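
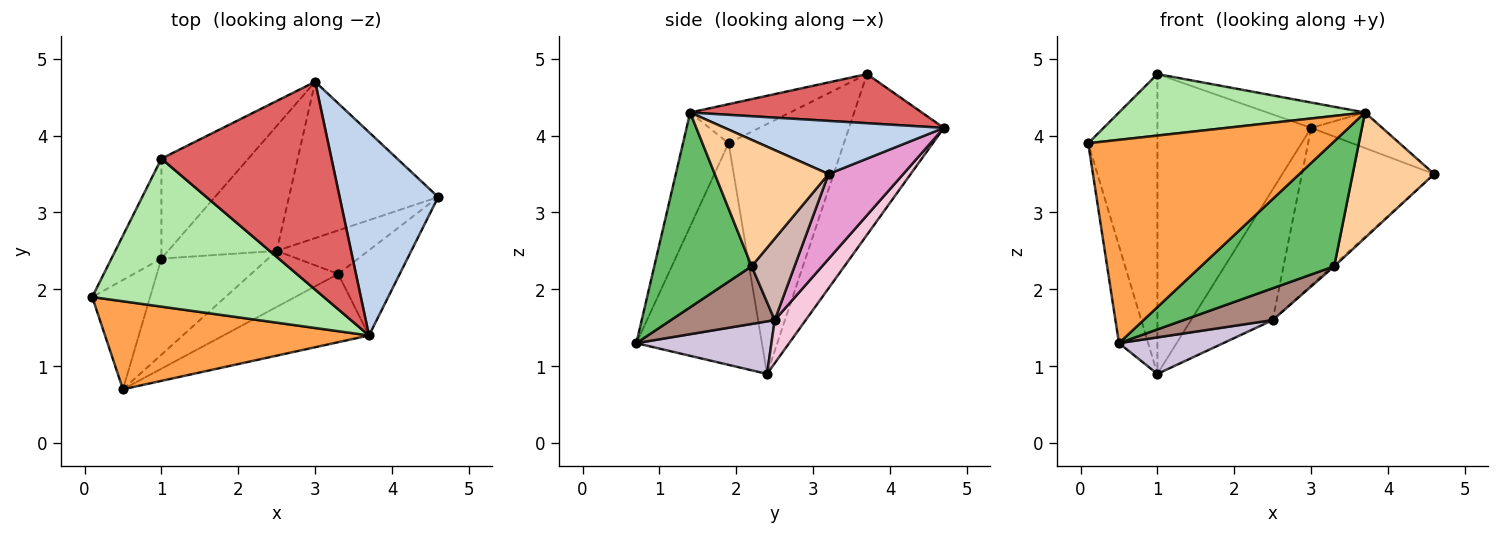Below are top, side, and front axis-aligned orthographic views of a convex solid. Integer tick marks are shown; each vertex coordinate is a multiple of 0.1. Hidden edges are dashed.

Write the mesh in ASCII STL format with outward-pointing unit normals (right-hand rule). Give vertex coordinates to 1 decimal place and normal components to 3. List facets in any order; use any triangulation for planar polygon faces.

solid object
 facet normal -0.944 0.220 -0.247
  outer loop
   vertex 0.5 0.7 1.3
   vertex 0.1 1.9 3.9
   vertex 1.0 2.4 0.9
  endloop
 endfacet
 facet normal 0.469 0.152 0.870
  outer loop
   vertex 3.7 1.4 4.3
   vertex 4.6 3.2 3.5
   vertex 3.0 4.7 4.1
  endloop
 endfacet
 facet normal -0.169 -0.905 0.391
  outer loop
   vertex 3.7 1.4 4.3
   vertex 0.1 1.9 3.9
   vertex 0.5 0.7 1.3
  endloop
 endfacet
 facet normal 0.756 -0.541 -0.368
  outer loop
   vertex 3.3 2.2 2.3
   vertex 4.6 3.2 3.5
   vertex 3.7 1.4 4.3
  endloop
 endfacet
 facet normal 0.540 -0.739 -0.403
  outer loop
   vertex 3.3 2.2 2.3
   vertex 3.7 1.4 4.3
   vertex 0.5 0.7 1.3
  endloop
 endfacet
 facet normal -0.154 -0.379 0.912
  outer loop
   vertex 1.0 3.7 4.8
   vertex 0.1 1.9 3.9
   vertex 3.7 1.4 4.3
  endloop
 endfacet
 facet normal 0.276 0.116 0.954
  outer loop
   vertex 1.0 3.7 4.8
   vertex 3.7 1.4 4.3
   vertex 3.0 4.7 4.1
  endloop
 endfacet
 facet normal -0.845 0.507 -0.169
  outer loop
   vertex 1.0 3.7 4.8
   vertex 1.0 2.4 0.9
   vertex 0.1 1.9 3.9
  endloop
 endfacet
 facet normal -0.505 0.819 -0.273
  outer loop
   vertex 1.0 3.7 4.8
   vertex 3.0 4.7 4.1
   vertex 1.0 2.4 0.9
  endloop
 endfacet
 facet normal 0.418 -0.323 -0.849
  outer loop
   vertex 2.5 2.5 1.6
   vertex 0.5 0.7 1.3
   vertex 1.0 2.4 0.9
  endloop
 endfacet
 facet normal 0.499 -0.428 -0.754
  outer loop
   vertex 2.5 2.5 1.6
   vertex 3.3 2.2 2.3
   vertex 0.5 0.7 1.3
  endloop
 endfacet
 facet normal 0.665 0.031 -0.746
  outer loop
   vertex 2.5 2.5 1.6
   vertex 4.6 3.2 3.5
   vertex 3.3 2.2 2.3
  endloop
 endfacet
 facet normal 0.372 0.659 -0.654
  outer loop
   vertex 2.5 2.5 1.6
   vertex 3.0 4.7 4.1
   vertex 4.6 3.2 3.5
  endloop
 endfacet
 facet normal 0.264 0.697 -0.666
  outer loop
   vertex 2.5 2.5 1.6
   vertex 1.0 2.4 0.9
   vertex 3.0 4.7 4.1
  endloop
 endfacet
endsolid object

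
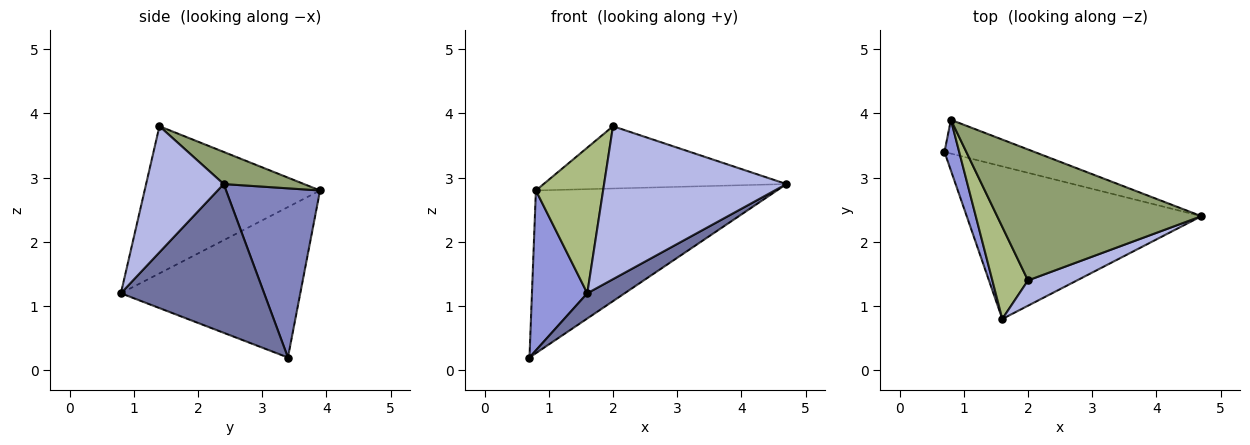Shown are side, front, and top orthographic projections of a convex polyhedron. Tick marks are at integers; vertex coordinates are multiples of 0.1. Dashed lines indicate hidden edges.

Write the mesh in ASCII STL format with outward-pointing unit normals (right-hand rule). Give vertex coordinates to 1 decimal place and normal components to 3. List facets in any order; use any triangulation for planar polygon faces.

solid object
 facet normal 0.530 -0.138 -0.837
  outer loop
   vertex 1.6 0.8 1.2
   vertex 0.7 3.4 0.2
   vertex 4.7 2.4 2.9
  endloop
 endfacet
 facet normal 0.357 0.915 -0.190
  outer loop
   vertex 0.8 3.9 2.8
   vertex 4.7 2.4 2.9
   vertex 0.7 3.4 0.2
  endloop
 endfacet
 facet normal -0.951 -0.294 0.093
  outer loop
   vertex 0.8 3.9 2.8
   vertex 0.7 3.4 0.2
   vertex 1.6 0.8 1.2
  endloop
 endfacet
 facet normal 0.387 -0.910 0.150
  outer loop
   vertex 2.0 1.4 3.8
   vertex 1.6 0.8 1.2
   vertex 4.7 2.4 2.9
  endloop
 endfacet
 facet normal 0.141 0.425 0.894
  outer loop
   vertex 2.0 1.4 3.8
   vertex 4.7 2.4 2.9
   vertex 0.8 3.9 2.8
  endloop
 endfacet
 facet normal -0.911 -0.349 0.221
  outer loop
   vertex 2.0 1.4 3.8
   vertex 0.8 3.9 2.8
   vertex 1.6 0.8 1.2
  endloop
 endfacet
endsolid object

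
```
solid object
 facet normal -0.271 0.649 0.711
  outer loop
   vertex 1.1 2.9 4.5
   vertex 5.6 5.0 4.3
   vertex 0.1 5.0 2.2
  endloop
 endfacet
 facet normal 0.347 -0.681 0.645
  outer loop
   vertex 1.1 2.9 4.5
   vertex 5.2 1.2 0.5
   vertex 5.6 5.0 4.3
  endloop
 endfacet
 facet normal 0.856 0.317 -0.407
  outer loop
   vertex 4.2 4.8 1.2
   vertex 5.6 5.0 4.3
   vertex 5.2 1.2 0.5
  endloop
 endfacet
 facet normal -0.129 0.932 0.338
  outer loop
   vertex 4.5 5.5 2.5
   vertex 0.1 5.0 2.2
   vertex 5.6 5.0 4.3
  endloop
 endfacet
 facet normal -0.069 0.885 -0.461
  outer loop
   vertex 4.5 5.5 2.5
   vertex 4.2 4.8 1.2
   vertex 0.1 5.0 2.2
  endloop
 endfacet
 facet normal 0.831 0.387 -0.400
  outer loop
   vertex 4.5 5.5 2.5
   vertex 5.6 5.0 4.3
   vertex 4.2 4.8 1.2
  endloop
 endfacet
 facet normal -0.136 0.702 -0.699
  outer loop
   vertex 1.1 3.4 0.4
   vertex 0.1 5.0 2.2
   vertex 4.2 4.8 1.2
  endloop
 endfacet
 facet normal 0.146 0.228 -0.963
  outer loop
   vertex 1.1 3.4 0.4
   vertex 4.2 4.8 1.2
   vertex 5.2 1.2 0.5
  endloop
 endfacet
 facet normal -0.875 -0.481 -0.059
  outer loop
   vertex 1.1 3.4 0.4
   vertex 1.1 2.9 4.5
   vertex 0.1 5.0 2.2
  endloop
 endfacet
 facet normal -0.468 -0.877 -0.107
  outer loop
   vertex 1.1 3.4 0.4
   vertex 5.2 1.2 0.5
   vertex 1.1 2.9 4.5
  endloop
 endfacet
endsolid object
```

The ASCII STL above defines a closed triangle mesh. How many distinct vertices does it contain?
7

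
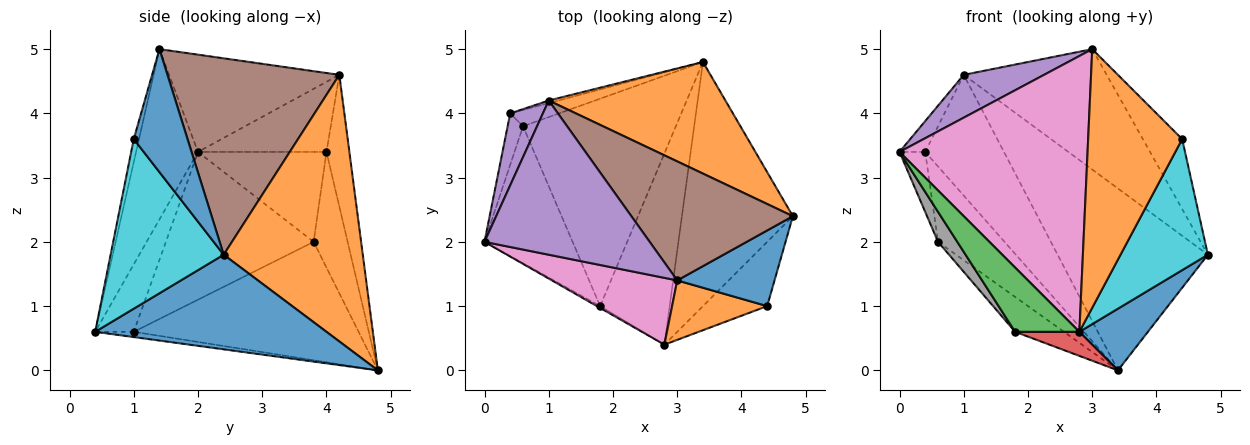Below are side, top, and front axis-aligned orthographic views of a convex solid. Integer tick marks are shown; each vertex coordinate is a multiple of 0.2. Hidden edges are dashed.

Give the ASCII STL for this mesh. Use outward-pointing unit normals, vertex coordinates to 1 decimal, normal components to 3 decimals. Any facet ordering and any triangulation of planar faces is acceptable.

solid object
 facet normal 0.637 -0.189 -0.747
  outer loop
   vertex 2.8 0.4 0.6
   vertex 3.4 4.8 0.0
   vertex 4.8 2.4 1.8
  endloop
 endfacet
 facet normal 0.619 0.669 0.410
  outer loop
   vertex 1.0 4.2 4.6
   vertex 4.8 2.4 1.8
   vertex 3.4 4.8 0.0
  endloop
 endfacet
 facet normal -0.514 -0.857 -0.024
  outer loop
   vertex 1.8 1.0 0.6
   vertex 2.8 0.4 0.6
   vertex 0.0 2.0 3.4
  endloop
 endfacet
 facet normal -0.075 -0.125 -0.989
  outer loop
   vertex 1.8 1.0 0.6
   vertex 3.4 4.8 0.0
   vertex 2.8 0.4 0.6
  endloop
 endfacet
 facet normal -0.493 -0.233 0.838
  outer loop
   vertex 3.0 1.4 5.0
   vertex 1.0 4.2 4.6
   vertex 0.0 2.0 3.4
  endloop
 endfacet
 facet normal 0.650 0.540 0.534
  outer loop
   vertex 3.0 1.4 5.0
   vertex 4.8 2.4 1.8
   vertex 1.0 4.2 4.6
  endloop
 endfacet
 facet normal -0.305 -0.926 0.224
  outer loop
   vertex 3.0 1.4 5.0
   vertex 0.0 2.0 3.4
   vertex 2.8 0.4 0.6
  endloop
 endfacet
 facet normal -0.854 -0.111 -0.509
  outer loop
   vertex 0.6 3.8 2.0
   vertex 1.8 1.0 0.6
   vertex 0.0 2.0 3.4
  endloop
 endfacet
 facet normal -0.607 0.132 -0.784
  outer loop
   vertex 0.6 3.8 2.0
   vertex 3.4 4.8 0.0
   vertex 1.8 1.0 0.6
  endloop
 endfacet
 facet normal 0.758 -0.586 -0.287
  outer loop
   vertex 4.4 1.0 3.6
   vertex 2.8 0.4 0.6
   vertex 4.8 2.4 1.8
  endloop
 endfacet
 facet normal 0.680 0.498 0.538
  outer loop
   vertex 4.4 1.0 3.6
   vertex 4.8 2.4 1.8
   vertex 3.0 1.4 5.0
  endloop
 endfacet
 facet normal -0.054 -0.973 0.224
  outer loop
   vertex 4.4 1.0 3.6
   vertex 3.0 1.4 5.0
   vertex 2.8 0.4 0.6
  endloop
 endfacet
 facet normal -0.279 0.960 -0.020
  outer loop
   vertex 0.4 4.0 3.4
   vertex 1.0 4.2 4.6
   vertex 3.4 4.8 0.0
  endloop
 endfacet
 facet normal -0.447 0.874 -0.189
  outer loop
   vertex 0.4 4.0 3.4
   vertex 3.4 4.8 0.0
   vertex 0.6 3.8 2.0
  endloop
 endfacet
 facet normal -0.892 0.178 0.416
  outer loop
   vertex 0.4 4.0 3.4
   vertex 0.0 2.0 3.4
   vertex 1.0 4.2 4.6
  endloop
 endfacet
 facet normal -0.967 0.193 -0.166
  outer loop
   vertex 0.4 4.0 3.4
   vertex 0.6 3.8 2.0
   vertex 0.0 2.0 3.4
  endloop
 endfacet
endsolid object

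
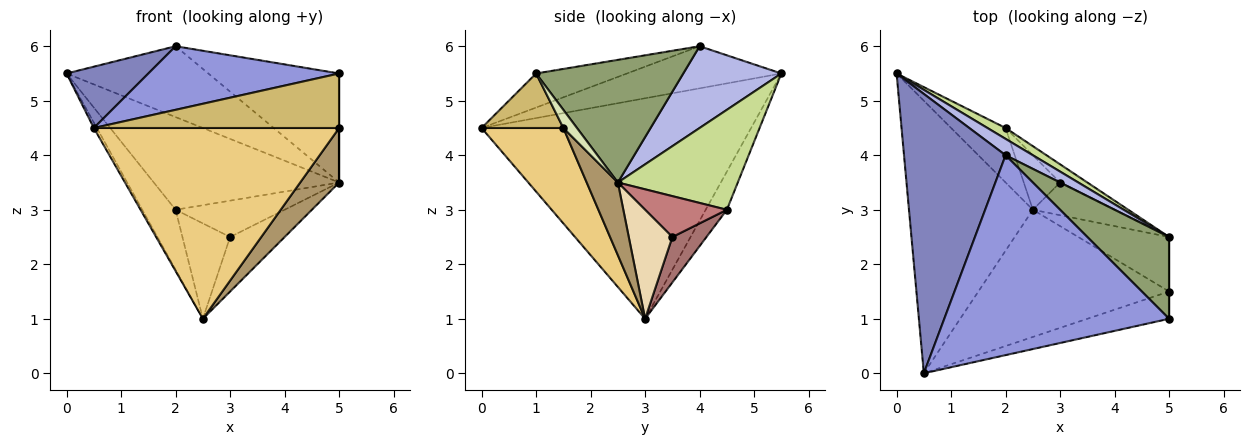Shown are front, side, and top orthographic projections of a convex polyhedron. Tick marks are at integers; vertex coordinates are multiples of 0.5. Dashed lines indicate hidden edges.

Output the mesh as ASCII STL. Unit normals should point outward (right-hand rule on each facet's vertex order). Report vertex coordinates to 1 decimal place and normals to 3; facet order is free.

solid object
 facet normal -0.872 0.010 -0.490
  outer loop
   vertex 2.5 3.0 1.0
   vertex 0.5 0.0 4.5
   vertex 0.0 5.5 5.5
  endloop
 endfacet
 facet normal -0.375 -0.199 0.905
  outer loop
   vertex 2.0 4.0 6.0
   vertex 0.0 5.5 5.5
   vertex 0.5 0.0 4.5
  endloop
 endfacet
 facet normal -0.143 -0.300 0.943
  outer loop
   vertex 2.0 4.0 6.0
   vertex 0.5 0.0 4.5
   vertex 5.0 1.0 5.5
  endloop
 endfacet
 facet normal 0.559 0.808 0.186
  outer loop
   vertex 2.0 4.0 6.0
   vertex 5.0 2.5 3.5
   vertex 0.0 5.5 5.5
  endloop
 endfacet
 facet normal 0.669 0.595 0.446
  outer loop
   vertex 2.0 4.0 6.0
   vertex 5.0 1.0 5.5
   vertex 5.0 2.5 3.5
  endloop
 endfacet
 facet normal -0.426 0.669 -0.609
  outer loop
   vertex 2.0 4.5 3.0
   vertex 2.5 3.0 1.0
   vertex 0.0 5.5 5.5
  endloop
 endfacet
 facet normal 0.541 0.836 0.098
  outer loop
   vertex 2.0 4.5 3.0
   vertex 0.0 5.5 5.5
   vertex 5.0 2.5 3.5
  endloop
 endfacet
 facet normal 1.000 0.000 0.000
  outer loop
   vertex 5.0 1.5 4.5
   vertex 5.0 2.5 3.5
   vertex 5.0 1.0 5.5
  endloop
 endfacet
 facet normal 0.492 -0.615 -0.615
  outer loop
   vertex 5.0 1.5 4.5
   vertex 2.5 3.0 1.0
   vertex 5.0 2.5 3.5
  endloop
 endfacet
 facet normal 0.286 -0.857 -0.429
  outer loop
   vertex 5.0 1.5 4.5
   vertex 5.0 1.0 5.5
   vertex 0.5 0.0 4.5
  endloop
 endfacet
 facet normal 0.267 -0.802 -0.535
  outer loop
   vertex 5.0 1.5 4.5
   vertex 0.5 0.0 4.5
   vertex 2.5 3.0 1.0
  endloop
 endfacet
 facet normal 0.566 0.707 -0.424
  outer loop
   vertex 3.0 3.5 2.5
   vertex 5.0 2.5 3.5
   vertex 2.5 3.0 1.0
  endloop
 endfacet
 facet normal 0.527 0.738 -0.422
  outer loop
   vertex 3.0 3.5 2.5
   vertex 2.5 3.0 1.0
   vertex 2.0 4.5 3.0
  endloop
 endfacet
 facet normal 0.557 0.743 -0.371
  outer loop
   vertex 3.0 3.5 2.5
   vertex 2.0 4.5 3.0
   vertex 5.0 2.5 3.5
  endloop
 endfacet
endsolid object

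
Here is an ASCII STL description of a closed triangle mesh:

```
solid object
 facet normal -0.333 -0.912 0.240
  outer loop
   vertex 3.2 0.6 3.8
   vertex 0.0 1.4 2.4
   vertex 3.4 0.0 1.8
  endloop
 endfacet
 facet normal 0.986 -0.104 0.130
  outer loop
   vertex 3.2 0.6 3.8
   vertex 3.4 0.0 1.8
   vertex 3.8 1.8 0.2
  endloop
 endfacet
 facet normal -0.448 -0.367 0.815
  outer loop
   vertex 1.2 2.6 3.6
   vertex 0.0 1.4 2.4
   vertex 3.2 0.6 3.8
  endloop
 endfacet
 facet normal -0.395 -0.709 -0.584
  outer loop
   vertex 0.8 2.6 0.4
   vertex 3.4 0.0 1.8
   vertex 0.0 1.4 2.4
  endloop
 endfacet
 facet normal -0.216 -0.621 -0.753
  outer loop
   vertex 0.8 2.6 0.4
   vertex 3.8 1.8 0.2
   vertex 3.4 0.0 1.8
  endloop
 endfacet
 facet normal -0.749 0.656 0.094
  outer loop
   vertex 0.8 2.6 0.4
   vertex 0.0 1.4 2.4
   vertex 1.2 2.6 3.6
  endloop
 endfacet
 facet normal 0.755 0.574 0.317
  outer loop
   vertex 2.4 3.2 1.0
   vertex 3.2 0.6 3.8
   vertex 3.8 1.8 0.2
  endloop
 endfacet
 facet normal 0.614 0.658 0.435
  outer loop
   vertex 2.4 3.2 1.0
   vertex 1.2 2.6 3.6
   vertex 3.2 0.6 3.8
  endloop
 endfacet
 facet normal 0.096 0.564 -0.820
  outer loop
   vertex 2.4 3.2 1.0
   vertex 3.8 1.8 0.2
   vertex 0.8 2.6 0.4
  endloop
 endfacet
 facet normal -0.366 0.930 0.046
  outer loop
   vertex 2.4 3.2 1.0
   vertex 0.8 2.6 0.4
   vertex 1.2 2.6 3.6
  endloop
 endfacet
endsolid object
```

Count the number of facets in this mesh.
10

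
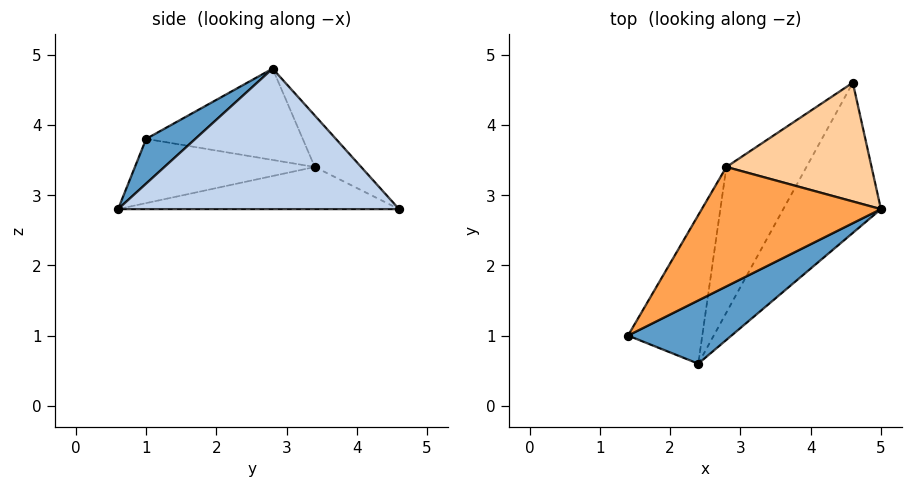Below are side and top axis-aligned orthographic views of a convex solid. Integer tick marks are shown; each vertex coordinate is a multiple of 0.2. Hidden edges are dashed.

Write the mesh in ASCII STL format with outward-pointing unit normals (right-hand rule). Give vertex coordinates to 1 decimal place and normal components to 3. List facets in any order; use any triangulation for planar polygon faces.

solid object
 facet normal 0.241 -0.793 0.559
  outer loop
   vertex 2.4 0.6 2.8
   vertex 5.0 2.8 4.8
   vertex 1.4 1.0 3.8
  endloop
 endfacet
 facet normal 0.748 -0.412 -0.520
  outer loop
   vertex 2.4 0.6 2.8
   vertex 4.6 4.6 2.8
   vertex 5.0 2.8 4.8
  endloop
 endfacet
 facet normal -0.420 0.382 0.823
  outer loop
   vertex 2.8 3.4 3.4
   vertex 1.4 1.0 3.8
   vertex 5.0 2.8 4.8
  endloop
 endfacet
 facet normal -0.240 0.697 0.676
  outer loop
   vertex 2.8 3.4 3.4
   vertex 5.0 2.8 4.8
   vertex 4.6 4.6 2.8
  endloop
 endfacet
 facet normal -0.634 0.248 -0.733
  outer loop
   vertex 2.8 3.4 3.4
   vertex 2.4 0.6 2.8
   vertex 1.4 1.0 3.8
  endloop
 endfacet
 facet normal -0.451 0.248 -0.857
  outer loop
   vertex 2.8 3.4 3.4
   vertex 4.6 4.6 2.8
   vertex 2.4 0.6 2.8
  endloop
 endfacet
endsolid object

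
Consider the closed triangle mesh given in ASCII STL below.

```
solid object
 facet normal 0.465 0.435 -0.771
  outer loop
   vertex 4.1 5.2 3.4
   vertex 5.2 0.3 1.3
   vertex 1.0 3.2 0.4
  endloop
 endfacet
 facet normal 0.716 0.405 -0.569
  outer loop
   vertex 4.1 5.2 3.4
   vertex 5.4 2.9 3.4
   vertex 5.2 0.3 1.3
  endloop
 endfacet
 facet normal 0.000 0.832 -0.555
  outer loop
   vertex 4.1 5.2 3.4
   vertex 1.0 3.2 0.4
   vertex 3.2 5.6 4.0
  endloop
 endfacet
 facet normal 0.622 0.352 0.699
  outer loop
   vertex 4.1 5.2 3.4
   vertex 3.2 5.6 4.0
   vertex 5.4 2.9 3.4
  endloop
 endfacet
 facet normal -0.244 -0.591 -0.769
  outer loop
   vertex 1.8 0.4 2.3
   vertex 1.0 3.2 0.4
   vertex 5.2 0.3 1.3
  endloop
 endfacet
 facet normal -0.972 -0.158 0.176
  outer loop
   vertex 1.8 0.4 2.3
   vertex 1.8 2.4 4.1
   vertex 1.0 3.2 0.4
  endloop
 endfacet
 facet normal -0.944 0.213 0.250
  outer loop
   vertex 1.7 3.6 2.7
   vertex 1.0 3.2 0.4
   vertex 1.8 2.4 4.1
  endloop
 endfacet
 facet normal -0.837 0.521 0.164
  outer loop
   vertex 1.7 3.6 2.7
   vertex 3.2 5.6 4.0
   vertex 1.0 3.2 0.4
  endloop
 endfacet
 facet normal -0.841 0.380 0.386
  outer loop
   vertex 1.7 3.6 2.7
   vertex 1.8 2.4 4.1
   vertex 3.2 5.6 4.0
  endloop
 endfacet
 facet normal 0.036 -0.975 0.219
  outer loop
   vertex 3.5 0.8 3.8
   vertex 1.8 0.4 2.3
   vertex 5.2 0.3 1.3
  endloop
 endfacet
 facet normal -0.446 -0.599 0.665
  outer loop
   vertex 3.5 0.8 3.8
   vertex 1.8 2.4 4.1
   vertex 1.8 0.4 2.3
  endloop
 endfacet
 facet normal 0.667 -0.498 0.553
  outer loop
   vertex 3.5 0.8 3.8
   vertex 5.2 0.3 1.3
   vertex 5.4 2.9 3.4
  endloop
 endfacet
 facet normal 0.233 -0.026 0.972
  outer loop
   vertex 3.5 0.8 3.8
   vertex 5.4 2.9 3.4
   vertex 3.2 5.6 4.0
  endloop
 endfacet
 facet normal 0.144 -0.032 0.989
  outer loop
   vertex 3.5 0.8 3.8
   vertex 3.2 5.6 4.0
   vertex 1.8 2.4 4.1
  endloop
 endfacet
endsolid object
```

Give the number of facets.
14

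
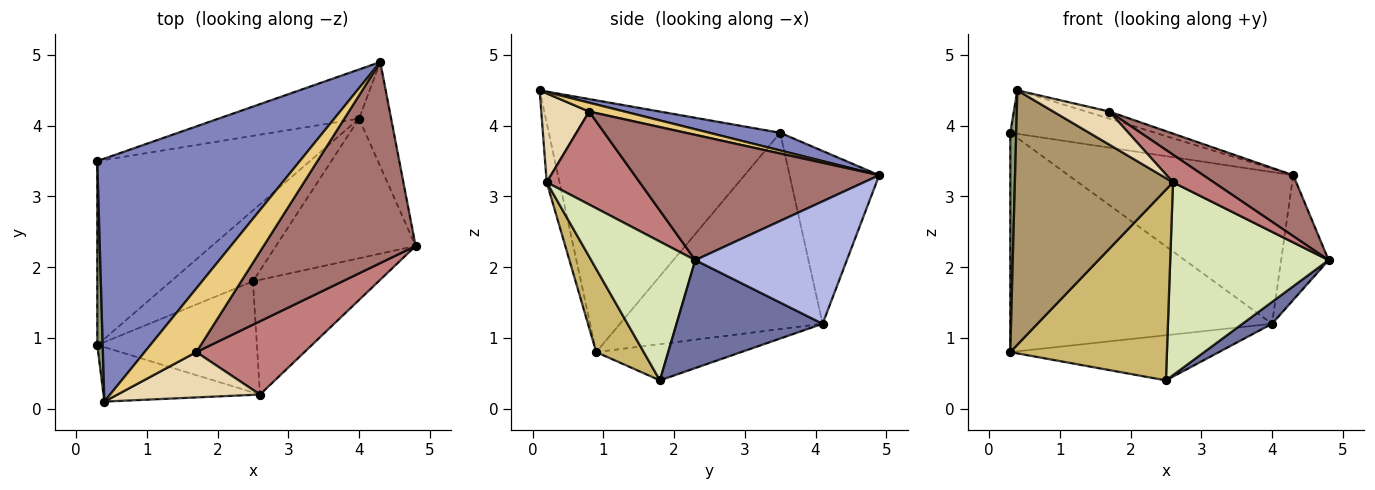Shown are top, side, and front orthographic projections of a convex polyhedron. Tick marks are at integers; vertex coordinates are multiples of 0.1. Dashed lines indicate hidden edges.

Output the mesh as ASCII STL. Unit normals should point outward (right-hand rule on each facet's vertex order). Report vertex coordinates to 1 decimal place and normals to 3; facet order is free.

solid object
 facet normal 0.607 -0.123 -0.785
  outer loop
   vertex 4.0 4.1 1.2
   vertex 4.8 2.3 2.1
   vertex 2.5 1.8 0.4
  endloop
 endfacet
 facet normal 0.086 0.176 0.981
  outer loop
   vertex 4.3 4.9 3.3
   vertex 0.3 3.5 3.9
   vertex 0.4 0.1 4.5
  endloop
 endfacet
 facet normal -0.355 0.890 -0.288
  outer loop
   vertex 4.3 4.9 3.3
   vertex 4.0 4.1 1.2
   vertex 0.3 3.5 3.9
  endloop
 endfacet
 facet normal 0.926 0.290 -0.243
  outer loop
   vertex 4.3 4.9 3.3
   vertex 4.8 2.3 2.1
   vertex 4.0 4.1 1.2
  endloop
 endfacet
 facet normal -0.999 -0.026 0.021
  outer loop
   vertex 0.3 0.9 0.8
   vertex 0.4 0.1 4.5
   vertex 0.3 3.5 3.9
  endloop
 endfacet
 facet normal -0.510 0.659 -0.553
  outer loop
   vertex 0.3 0.9 0.8
   vertex 0.3 3.5 3.9
   vertex 4.0 4.1 1.2
  endloop
 endfacet
 facet normal -0.349 0.503 -0.791
  outer loop
   vertex 0.3 0.9 0.8
   vertex 4.0 4.1 1.2
   vertex 2.5 1.8 0.4
  endloop
 endfacet
 facet normal 0.492 -0.748 -0.445
  outer loop
   vertex 2.6 0.2 3.2
   vertex 2.5 1.8 0.4
   vertex 4.8 2.3 2.1
  endloop
 endfacet
 facet normal -0.079 -0.975 -0.209
  outer loop
   vertex 2.6 0.2 3.2
   vertex 0.4 0.1 4.5
   vertex 0.3 0.9 0.8
  endloop
 endfacet
 facet normal 0.253 -0.836 -0.487
  outer loop
   vertex 2.6 0.2 3.2
   vertex 0.3 0.9 0.8
   vertex 2.5 1.8 0.4
  endloop
 endfacet
 facet normal 0.167 0.109 0.980
  outer loop
   vertex 1.7 0.8 4.2
   vertex 4.3 4.9 3.3
   vertex 0.4 0.1 4.5
  endloop
 endfacet
 facet normal 0.450 -0.527 0.721
  outer loop
   vertex 1.7 0.8 4.2
   vertex 0.4 0.1 4.5
   vertex 2.6 0.2 3.2
  endloop
 endfacet
 facet normal 0.619 -0.228 0.751
  outer loop
   vertex 1.7 0.8 4.2
   vertex 4.8 2.3 2.1
   vertex 4.3 4.9 3.3
  endloop
 endfacet
 facet normal 0.627 -0.275 0.729
  outer loop
   vertex 1.7 0.8 4.2
   vertex 2.6 0.2 3.2
   vertex 4.8 2.3 2.1
  endloop
 endfacet
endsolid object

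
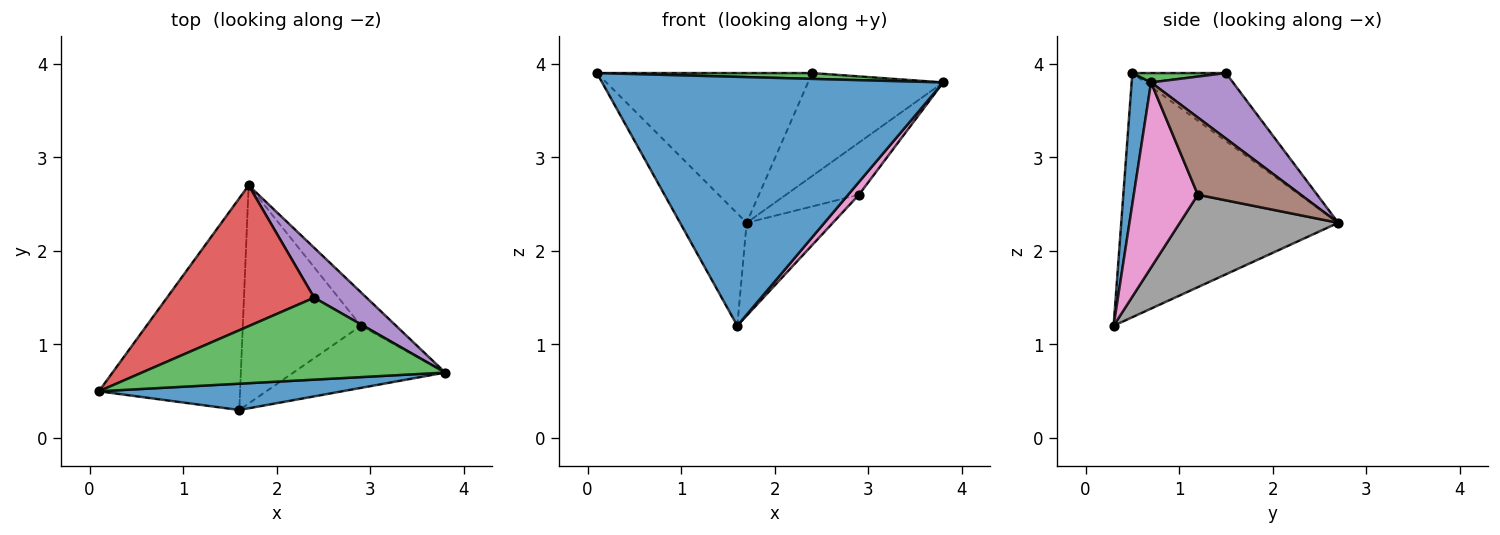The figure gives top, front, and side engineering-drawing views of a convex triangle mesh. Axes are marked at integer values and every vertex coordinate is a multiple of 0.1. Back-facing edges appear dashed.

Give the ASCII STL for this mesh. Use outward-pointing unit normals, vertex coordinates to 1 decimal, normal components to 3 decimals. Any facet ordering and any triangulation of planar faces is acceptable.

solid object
 facet normal 0.057 -0.993 0.105
  outer loop
   vertex 1.6 0.3 1.2
   vertex 3.8 0.7 3.8
   vertex 0.1 0.5 3.9
  endloop
 endfacet
 facet normal -0.837 0.257 -0.484
  outer loop
   vertex 1.6 0.3 1.2
   vertex 0.1 0.5 3.9
   vertex 1.7 2.7 2.3
  endloop
 endfacet
 facet normal 0.031 -0.071 0.997
  outer loop
   vertex 2.4 1.5 3.9
   vertex 0.1 0.5 3.9
   vertex 3.8 0.7 3.8
  endloop
 endfacet
 facet normal -0.302 0.695 0.653
  outer loop
   vertex 2.4 1.5 3.9
   vertex 1.7 2.7 2.3
   vertex 0.1 0.5 3.9
  endloop
 endfacet
 facet normal 0.479 0.790 0.383
  outer loop
   vertex 2.4 1.5 3.9
   vertex 3.8 0.7 3.8
   vertex 1.7 2.7 2.3
  endloop
 endfacet
 facet normal 0.765 0.542 -0.348
  outer loop
   vertex 2.9 1.2 2.6
   vertex 1.7 2.7 2.3
   vertex 3.8 0.7 3.8
  endloop
 endfacet
 facet normal 0.767 -0.129 -0.629
  outer loop
   vertex 2.9 1.2 2.6
   vertex 3.8 0.7 3.8
   vertex 1.6 0.3 1.2
  endloop
 endfacet
 facet normal 0.584 0.318 -0.747
  outer loop
   vertex 2.9 1.2 2.6
   vertex 1.6 0.3 1.2
   vertex 1.7 2.7 2.3
  endloop
 endfacet
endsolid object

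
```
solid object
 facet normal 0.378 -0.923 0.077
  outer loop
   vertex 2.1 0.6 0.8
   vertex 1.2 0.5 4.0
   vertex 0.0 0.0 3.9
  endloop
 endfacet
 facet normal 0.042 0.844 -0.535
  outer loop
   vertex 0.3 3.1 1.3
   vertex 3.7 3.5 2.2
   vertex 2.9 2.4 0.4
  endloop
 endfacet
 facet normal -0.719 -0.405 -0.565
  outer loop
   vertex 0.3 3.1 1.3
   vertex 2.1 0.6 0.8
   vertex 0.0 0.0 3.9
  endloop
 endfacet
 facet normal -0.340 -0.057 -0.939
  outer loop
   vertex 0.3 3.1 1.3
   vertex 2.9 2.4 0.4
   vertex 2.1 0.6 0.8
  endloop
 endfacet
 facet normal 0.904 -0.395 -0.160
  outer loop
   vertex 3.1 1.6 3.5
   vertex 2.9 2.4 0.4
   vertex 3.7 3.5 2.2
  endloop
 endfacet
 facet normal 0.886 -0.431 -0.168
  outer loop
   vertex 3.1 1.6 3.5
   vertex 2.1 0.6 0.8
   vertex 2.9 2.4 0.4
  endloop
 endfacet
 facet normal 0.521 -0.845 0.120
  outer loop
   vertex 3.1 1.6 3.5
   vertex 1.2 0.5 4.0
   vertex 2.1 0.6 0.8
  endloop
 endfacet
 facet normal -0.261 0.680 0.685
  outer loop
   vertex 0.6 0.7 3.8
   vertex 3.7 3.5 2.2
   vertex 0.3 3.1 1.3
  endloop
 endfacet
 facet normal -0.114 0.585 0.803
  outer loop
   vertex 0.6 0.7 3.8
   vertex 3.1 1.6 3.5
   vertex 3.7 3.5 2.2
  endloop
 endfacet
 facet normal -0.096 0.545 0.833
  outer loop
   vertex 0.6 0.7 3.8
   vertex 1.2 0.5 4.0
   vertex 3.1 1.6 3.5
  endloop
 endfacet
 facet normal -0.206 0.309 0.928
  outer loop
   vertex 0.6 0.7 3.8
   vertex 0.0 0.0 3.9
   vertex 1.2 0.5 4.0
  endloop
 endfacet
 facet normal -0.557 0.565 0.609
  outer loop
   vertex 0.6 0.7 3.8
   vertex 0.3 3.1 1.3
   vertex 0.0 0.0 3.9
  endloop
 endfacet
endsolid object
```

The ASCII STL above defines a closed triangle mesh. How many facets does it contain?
12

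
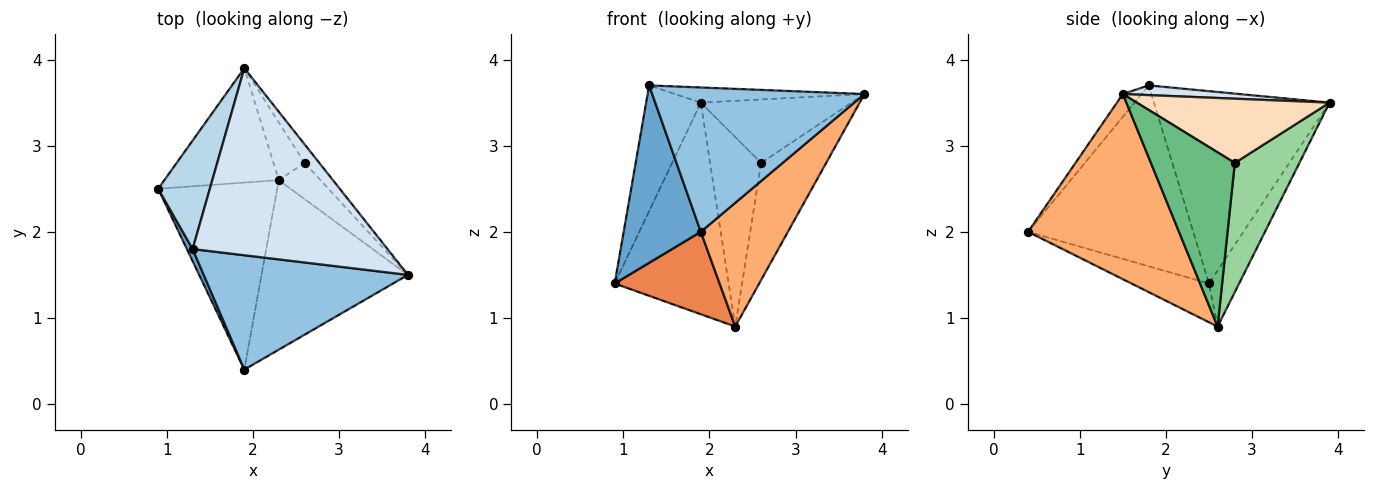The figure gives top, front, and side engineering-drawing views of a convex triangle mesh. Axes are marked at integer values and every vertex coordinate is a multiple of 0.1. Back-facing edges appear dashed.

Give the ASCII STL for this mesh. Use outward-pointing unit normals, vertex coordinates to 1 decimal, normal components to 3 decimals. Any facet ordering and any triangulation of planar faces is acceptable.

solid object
 facet normal -0.906 -0.423 0.029
  outer loop
   vertex 1.3 1.8 3.7
   vertex 0.9 2.5 1.4
   vertex 1.9 0.4 2.0
  endloop
 endfacet
 facet normal -0.069 -0.782 0.620
  outer loop
   vertex 1.3 1.8 3.7
   vertex 1.9 0.4 2.0
   vertex 3.8 1.5 3.6
  endloop
 endfacet
 facet normal -0.925 0.288 0.248
  outer loop
   vertex 1.9 3.9 3.5
   vertex 0.9 2.5 1.4
   vertex 1.3 1.8 3.7
  endloop
 endfacet
 facet normal 0.050 0.081 0.996
  outer loop
   vertex 1.9 3.9 3.5
   vertex 1.3 1.8 3.7
   vertex 3.8 1.5 3.6
  endloop
 endfacet
 facet normal -0.286 -0.387 -0.877
  outer loop
   vertex 2.3 2.6 0.9
   vertex 1.9 0.4 2.0
   vertex 0.9 2.5 1.4
  endloop
 endfacet
 facet normal 0.715 -0.412 -0.565
  outer loop
   vertex 2.3 2.6 0.9
   vertex 3.8 1.5 3.6
   vertex 1.9 0.4 2.0
  endloop
 endfacet
 facet normal -0.227 0.857 -0.463
  outer loop
   vertex 2.3 2.6 0.9
   vertex 0.9 2.5 1.4
   vertex 1.9 3.9 3.5
  endloop
 endfacet
 facet normal 0.775 0.606 -0.178
  outer loop
   vertex 2.6 2.8 2.8
   vertex 1.9 3.9 3.5
   vertex 3.8 1.5 3.6
  endloop
 endfacet
 facet normal 0.776 0.602 -0.186
  outer loop
   vertex 2.6 2.8 2.8
   vertex 3.8 1.5 3.6
   vertex 2.3 2.6 0.9
  endloop
 endfacet
 facet normal 0.771 0.609 -0.186
  outer loop
   vertex 2.6 2.8 2.8
   vertex 2.3 2.6 0.9
   vertex 1.9 3.9 3.5
  endloop
 endfacet
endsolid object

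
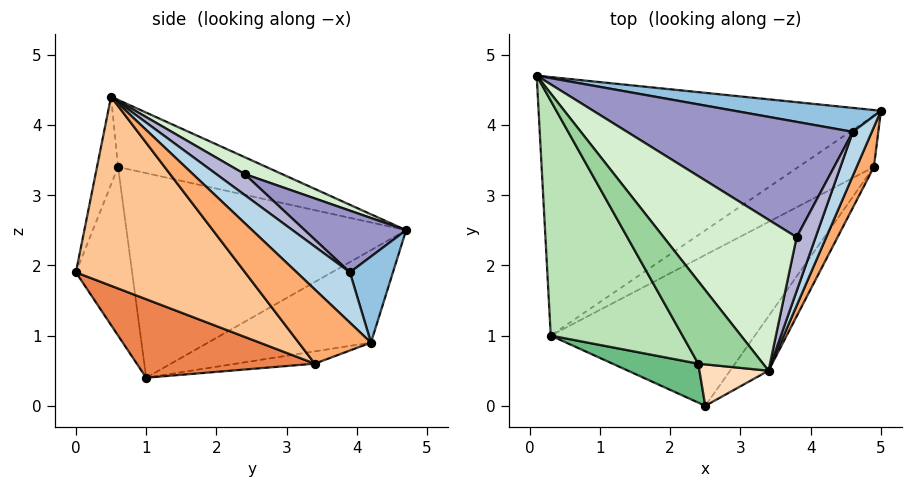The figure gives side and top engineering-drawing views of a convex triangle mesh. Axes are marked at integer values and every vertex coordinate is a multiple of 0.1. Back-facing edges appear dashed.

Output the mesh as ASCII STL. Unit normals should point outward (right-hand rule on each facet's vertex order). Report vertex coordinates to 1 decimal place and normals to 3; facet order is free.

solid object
 facet normal -0.230 0.471 -0.852
  outer loop
   vertex 0.3 1.0 0.4
   vertex 0.1 4.7 2.5
   vertex 5.0 4.2 0.9
  endloop
 endfacet
 facet normal 0.209 0.910 0.357
  outer loop
   vertex 4.6 3.9 1.9
   vertex 5.0 4.2 0.9
   vertex 0.1 4.7 2.5
  endloop
 endfacet
 facet normal 0.933 -0.070 0.352
  outer loop
   vertex 4.6 3.9 1.9
   vertex 3.4 0.5 4.4
   vertex 5.0 4.2 0.9
  endloop
 endfacet
 facet normal -0.150 0.364 -0.919
  outer loop
   vertex 4.9 3.4 0.6
   vertex 0.3 1.0 0.4
   vertex 5.0 4.2 0.9
  endloop
 endfacet
 facet normal 0.306 -0.521 -0.797
  outer loop
   vertex 4.9 3.4 0.6
   vertex 2.5 0.0 1.9
   vertex 0.3 1.0 0.4
  endloop
 endfacet
 facet normal 0.954 -0.202 0.222
  outer loop
   vertex 4.9 3.4 0.6
   vertex 5.0 4.2 0.9
   vertex 3.4 0.5 4.4
  endloop
 endfacet
 facet normal 0.777 -0.609 -0.158
  outer loop
   vertex 4.9 3.4 0.6
   vertex 3.4 0.5 4.4
   vertex 2.5 0.0 1.9
  endloop
 endfacet
 facet normal -0.403 -0.859 0.317
  outer loop
   vertex 2.4 0.6 3.4
   vertex 2.5 0.0 1.9
   vertex 3.4 0.5 4.4
  endloop
 endfacet
 facet normal -0.548 -0.788 0.279
  outer loop
   vertex 2.4 0.6 3.4
   vertex 0.3 1.0 0.4
   vertex 2.5 0.0 1.9
  endloop
 endfacet
 facet normal -0.698 -0.244 0.674
  outer loop
   vertex 2.4 0.6 3.4
   vertex 3.4 0.5 4.4
   vertex 0.1 4.7 2.5
  endloop
 endfacet
 facet normal -0.793 -0.333 0.511
  outer loop
   vertex 2.4 0.6 3.4
   vertex 0.1 4.7 2.5
   vertex 0.3 1.0 0.4
  endloop
 endfacet
 facet normal 0.111 0.480 0.870
  outer loop
   vertex 3.8 2.4 3.3
   vertex 0.1 4.7 2.5
   vertex 3.4 0.5 4.4
  endloop
 endfacet
 facet normal 0.210 0.605 0.768
  outer loop
   vertex 3.8 2.4 3.3
   vertex 4.6 3.9 1.9
   vertex 0.1 4.7 2.5
  endloop
 endfacet
 facet normal 0.720 0.228 0.656
  outer loop
   vertex 3.8 2.4 3.3
   vertex 3.4 0.5 4.4
   vertex 4.6 3.9 1.9
  endloop
 endfacet
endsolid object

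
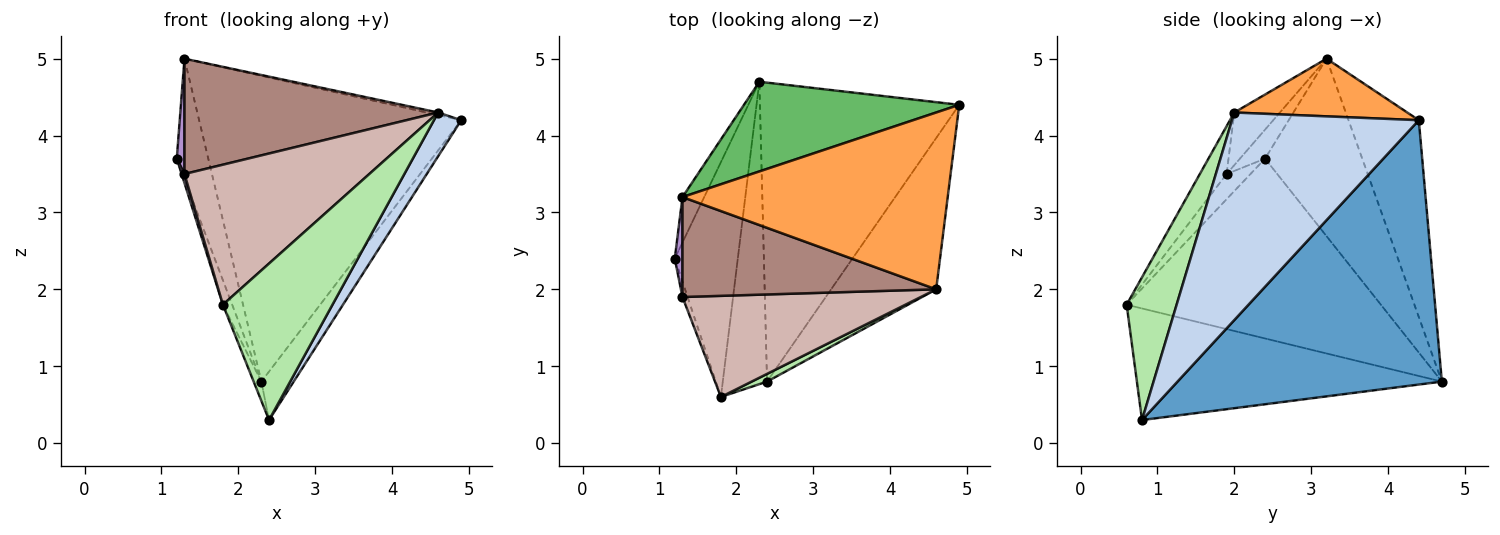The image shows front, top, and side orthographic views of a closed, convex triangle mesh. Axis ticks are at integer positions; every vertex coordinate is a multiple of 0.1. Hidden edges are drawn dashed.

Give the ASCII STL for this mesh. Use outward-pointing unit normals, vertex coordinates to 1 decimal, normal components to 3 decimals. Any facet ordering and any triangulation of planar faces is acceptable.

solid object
 facet normal 0.795 0.097 -0.599
  outer loop
   vertex 2.3 4.7 0.8
   vertex 4.9 4.4 4.2
   vertex 2.4 0.8 0.3
  endloop
 endfacet
 facet normal 0.885 -0.129 -0.448
  outer loop
   vertex 4.6 2.0 4.3
   vertex 2.4 0.8 0.3
   vertex 4.9 4.4 4.2
  endloop
 endfacet
 facet normal 0.212 0.014 0.977
  outer loop
   vertex 1.3 3.2 5.0
   vertex 4.6 2.0 4.3
   vertex 4.9 4.4 4.2
  endloop
 endfacet
 facet normal -0.945 0.306 -0.116
  outer loop
   vertex 1.3 3.2 5.0
   vertex 2.3 4.7 0.8
   vertex 1.2 2.4 3.7
  endloop
 endfacet
 facet normal -0.249 0.929 0.273
  outer loop
   vertex 1.3 3.2 5.0
   vertex 4.9 4.4 4.2
   vertex 2.3 4.7 0.8
  endloop
 endfacet
 facet normal 0.415 -0.909 0.045
  outer loop
   vertex 1.8 0.6 1.8
   vertex 2.4 0.8 0.3
   vertex 4.6 2.0 4.3
  endloop
 endfacet
 facet normal -0.943 0.034 -0.330
  outer loop
   vertex 1.8 0.6 1.8
   vertex 1.2 2.4 3.7
   vertex 2.3 4.7 0.8
  endloop
 endfacet
 facet normal -0.929 0.023 -0.369
  outer loop
   vertex 1.8 0.6 1.8
   vertex 2.3 4.7 0.8
   vertex 2.4 0.8 0.3
  endloop
 endfacet
 facet normal -0.927 -0.284 0.246
  outer loop
   vertex 1.3 1.9 3.5
   vertex 1.3 3.2 5.0
   vertex 1.2 2.4 3.7
  endloop
 endfacet
 facet normal -0.973 -0.115 -0.198
  outer loop
   vertex 1.3 1.9 3.5
   vertex 1.2 2.4 3.7
   vertex 1.8 0.6 1.8
  endloop
 endfacet
 facet normal -0.135 -0.749 0.649
  outer loop
   vertex 1.3 1.9 3.5
   vertex 4.6 2.0 4.3
   vertex 1.3 3.2 5.0
  endloop
 endfacet
 facet normal -0.117 -0.805 0.581
  outer loop
   vertex 1.3 1.9 3.5
   vertex 1.8 0.6 1.8
   vertex 4.6 2.0 4.3
  endloop
 endfacet
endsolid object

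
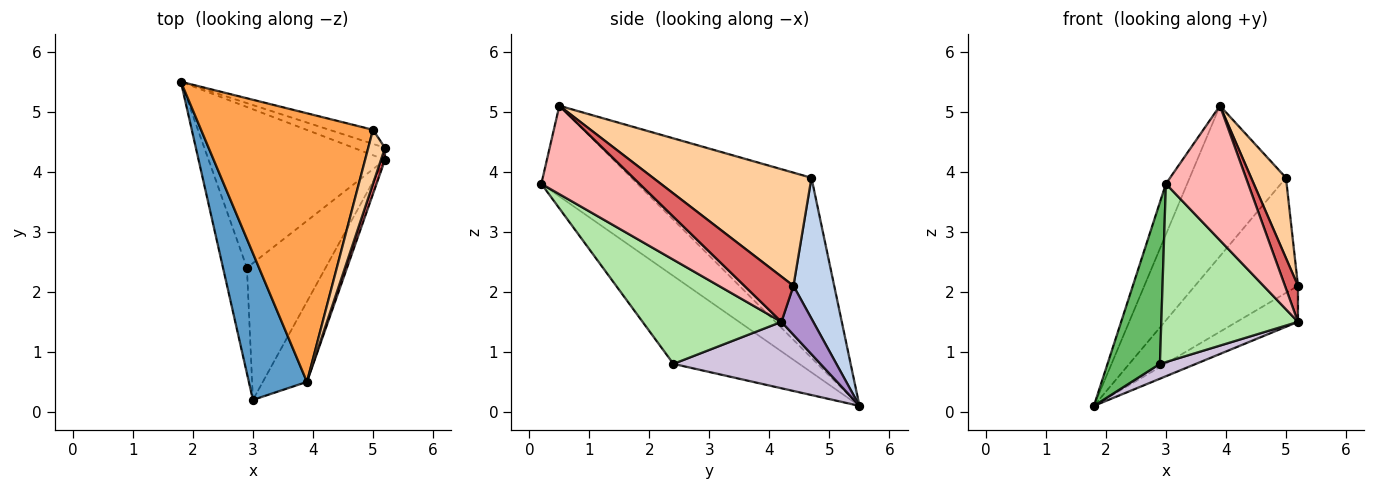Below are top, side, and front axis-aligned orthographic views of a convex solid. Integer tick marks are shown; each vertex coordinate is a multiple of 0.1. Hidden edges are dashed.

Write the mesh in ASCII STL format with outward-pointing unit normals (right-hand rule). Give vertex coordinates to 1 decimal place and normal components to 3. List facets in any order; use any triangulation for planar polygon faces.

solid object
 facet normal -0.828 0.183 0.531
  outer loop
   vertex 3.9 0.5 5.1
   vertex 1.8 5.5 0.1
   vertex 3.0 0.2 3.8
  endloop
 endfacet
 facet normal 0.366 0.924 -0.113
  outer loop
   vertex 5.0 4.7 3.9
   vertex 5.2 4.4 2.1
   vertex 1.8 5.5 0.1
  endloop
 endfacet
 facet normal -0.675 0.361 0.644
  outer loop
   vertex 5.0 4.7 3.9
   vertex 1.8 5.5 0.1
   vertex 3.9 0.5 5.1
  endloop
 endfacet
 facet normal 0.967 -0.212 0.143
  outer loop
   vertex 5.0 4.7 3.9
   vertex 3.9 0.5 5.1
   vertex 5.2 4.4 2.1
  endloop
 endfacet
 facet normal -0.895 -0.373 -0.243
  outer loop
   vertex 2.9 2.4 0.8
   vertex 3.0 0.2 3.8
   vertex 1.8 5.5 0.1
  endloop
 endfacet
 facet normal 0.628 -0.618 -0.474
  outer loop
   vertex 5.2 4.2 1.5
   vertex 3.0 0.2 3.8
   vertex 2.9 2.4 0.8
  endloop
 endfacet
 facet normal 0.963 -0.256 0.085
  outer loop
   vertex 5.2 4.2 1.5
   vertex 5.2 4.4 2.1
   vertex 3.9 0.5 5.1
  endloop
 endfacet
 facet normal 0.716 -0.599 -0.357
  outer loop
   vertex 5.2 4.2 1.5
   vertex 3.9 0.5 5.1
   vertex 3.0 0.2 3.8
  endloop
 endfacet
 facet normal 0.442 0.851 -0.284
  outer loop
   vertex 5.2 4.2 1.5
   vertex 1.8 5.5 0.1
   vertex 5.2 4.4 2.1
  endloop
 endfacet
 facet normal 0.351 -0.086 -0.932
  outer loop
   vertex 5.2 4.2 1.5
   vertex 2.9 2.4 0.8
   vertex 1.8 5.5 0.1
  endloop
 endfacet
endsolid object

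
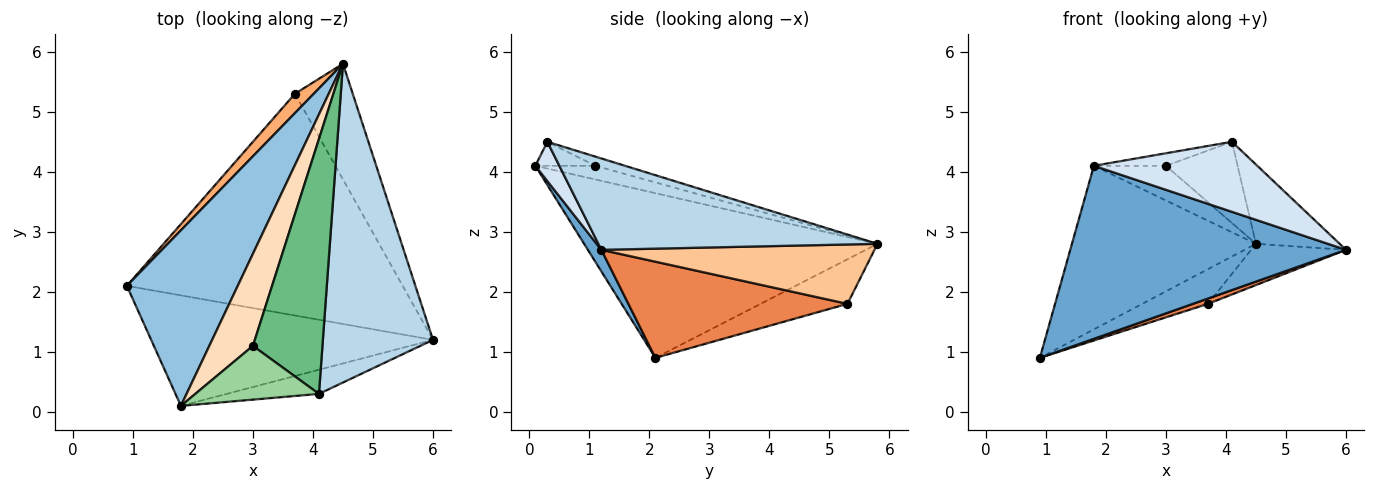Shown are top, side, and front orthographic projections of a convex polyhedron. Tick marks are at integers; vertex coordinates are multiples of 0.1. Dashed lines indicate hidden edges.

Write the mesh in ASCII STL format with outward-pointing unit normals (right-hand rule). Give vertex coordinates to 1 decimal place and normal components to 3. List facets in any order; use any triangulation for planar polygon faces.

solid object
 facet normal 0.041 -0.842 -0.538
  outer loop
   vertex 1.8 0.1 4.1
   vertex 0.9 2.1 0.9
   vertex 6.0 1.2 2.7
  endloop
 endfacet
 facet normal -0.736 0.462 0.495
  outer loop
   vertex 1.8 0.1 4.1
   vertex 4.5 5.8 2.8
   vertex 0.9 2.1 0.9
  endloop
 endfacet
 facet normal 0.627 0.188 0.756
  outer loop
   vertex 4.1 0.3 4.5
   vertex 6.0 1.2 2.7
   vertex 4.5 5.8 2.8
  endloop
 endfacet
 facet normal 0.138 -0.936 -0.323
  outer loop
   vertex 4.1 0.3 4.5
   vertex 1.8 0.1 4.1
   vertex 6.0 1.2 2.7
  endloop
 endfacet
 facet normal 0.329 -0.023 -0.944
  outer loop
   vertex 3.7 5.3 1.8
   vertex 6.0 1.2 2.7
   vertex 0.9 2.1 0.9
  endloop
 endfacet
 facet normal -0.756 0.572 0.319
  outer loop
   vertex 3.7 5.3 1.8
   vertex 0.9 2.1 0.9
   vertex 4.5 5.8 2.8
  endloop
 endfacet
 facet normal 0.695 0.241 -0.677
  outer loop
   vertex 3.7 5.3 1.8
   vertex 4.5 5.8 2.8
   vertex 6.0 1.2 2.7
  endloop
 endfacet
 facet normal -0.282 0.338 0.898
  outer loop
   vertex 3.0 1.1 4.1
   vertex 4.5 5.8 2.8
   vertex 1.8 0.1 4.1
  endloop
 endfacet
 facet normal -0.125 0.301 0.945
  outer loop
   vertex 3.0 1.1 4.1
   vertex 4.1 0.3 4.5
   vertex 4.5 5.8 2.8
  endloop
 endfacet
 facet normal -0.186 0.223 0.957
  outer loop
   vertex 3.0 1.1 4.1
   vertex 1.8 0.1 4.1
   vertex 4.1 0.3 4.5
  endloop
 endfacet
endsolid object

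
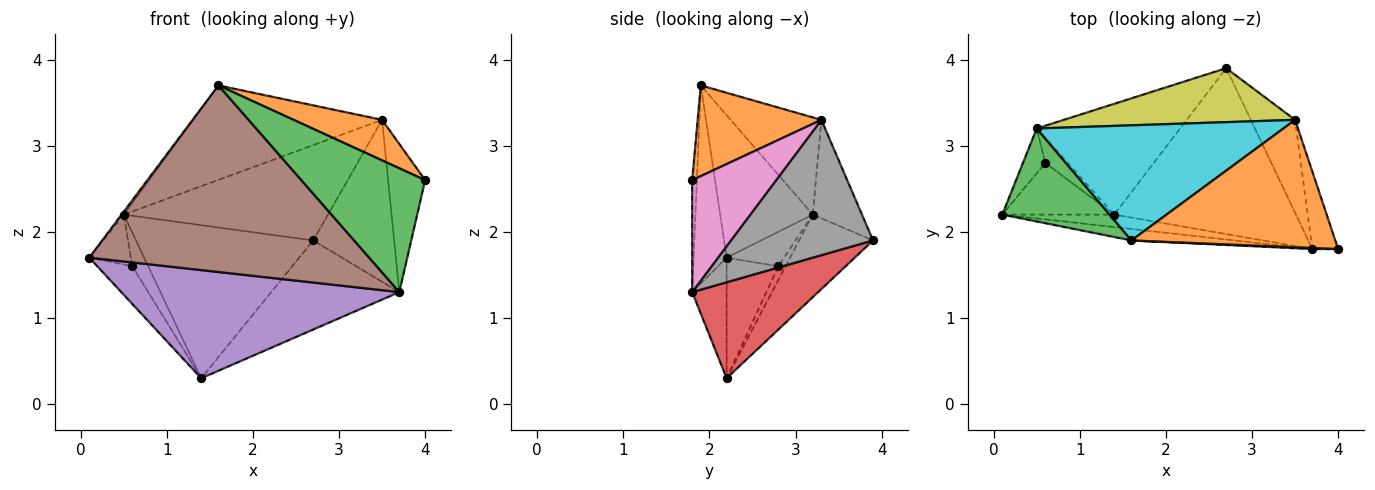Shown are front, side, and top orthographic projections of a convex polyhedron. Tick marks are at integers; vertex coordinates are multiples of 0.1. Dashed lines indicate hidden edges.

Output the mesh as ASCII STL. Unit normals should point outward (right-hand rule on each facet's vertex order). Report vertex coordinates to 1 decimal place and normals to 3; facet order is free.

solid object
 facet normal -0.656 0.445 -0.609
  outer loop
   vertex 0.6 2.8 1.6
   vertex 1.4 2.2 0.3
   vertex 0.1 2.2 1.7
  endloop
 endfacet
 facet normal 0.390 -0.279 0.877
  outer loop
   vertex 3.5 3.3 3.3
   vertex 1.6 1.9 3.7
   vertex 4.0 1.8 2.6
  endloop
 endfacet
 facet normal -0.038 -0.999 0.009
  outer loop
   vertex 3.7 1.8 1.3
   vertex 4.0 1.8 2.6
   vertex 1.6 1.9 3.7
  endloop
 endfacet
 facet normal 0.422 0.429 -0.799
  outer loop
   vertex 3.7 1.8 1.3
   vertex 1.4 2.2 0.3
   vertex 2.7 3.9 1.9
  endloop
 endfacet
 facet normal -0.122 -0.986 -0.113
  outer loop
   vertex 3.7 1.8 1.3
   vertex 0.1 2.2 1.7
   vertex 1.4 2.2 0.3
  endloop
 endfacet
 facet normal -0.117 -0.991 -0.061
  outer loop
   vertex 3.7 1.8 1.3
   vertex 1.6 1.9 3.7
   vertex 0.1 2.2 1.7
  endloop
 endfacet
 facet normal 0.895 0.395 -0.207
  outer loop
   vertex 3.7 1.8 1.3
   vertex 3.5 3.3 3.3
   vertex 4.0 1.8 2.6
  endloop
 endfacet
 facet normal 0.836 0.476 -0.274
  outer loop
   vertex 3.7 1.8 1.3
   vertex 2.7 3.9 1.9
   vertex 3.5 3.3 3.3
  endloop
 endfacet
 facet normal -0.205 0.852 0.482
  outer loop
   vertex 0.5 3.2 2.2
   vertex 3.5 3.3 3.3
   vertex 2.7 3.9 1.9
  endloop
 endfacet
 facet normal -0.291 0.607 0.740
  outer loop
   vertex 0.5 3.2 2.2
   vertex 1.6 1.9 3.7
   vertex 3.5 3.3 3.3
  endloop
 endfacet
 facet normal -0.320 0.767 -0.556
  outer loop
   vertex 0.5 3.2 2.2
   vertex 2.7 3.9 1.9
   vertex 1.4 2.2 0.3
  endloop
 endfacet
 facet normal -0.345 0.754 -0.560
  outer loop
   vertex 0.5 3.2 2.2
   vertex 1.4 2.2 0.3
   vertex 0.6 2.8 1.6
  endloop
 endfacet
 facet normal -0.799 0.019 0.602
  outer loop
   vertex 0.5 3.2 2.2
   vertex 0.1 2.2 1.7
   vertex 1.6 1.9 3.7
  endloop
 endfacet
 facet normal -0.716 0.519 -0.466
  outer loop
   vertex 0.5 3.2 2.2
   vertex 0.6 2.8 1.6
   vertex 0.1 2.2 1.7
  endloop
 endfacet
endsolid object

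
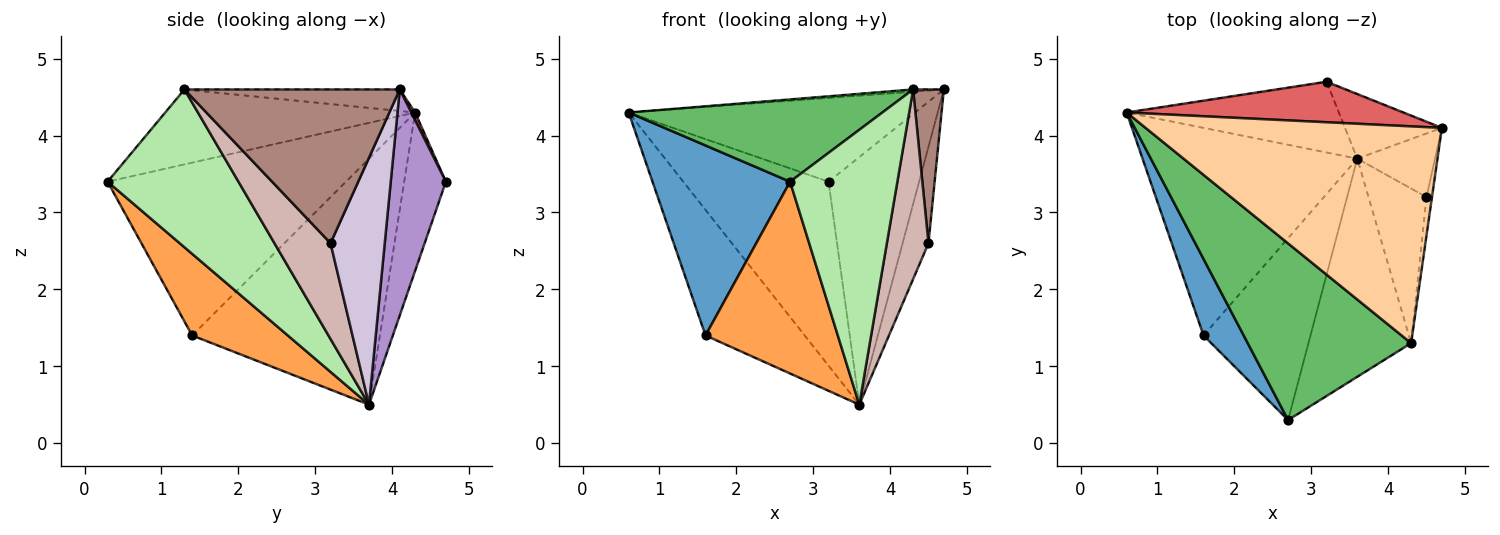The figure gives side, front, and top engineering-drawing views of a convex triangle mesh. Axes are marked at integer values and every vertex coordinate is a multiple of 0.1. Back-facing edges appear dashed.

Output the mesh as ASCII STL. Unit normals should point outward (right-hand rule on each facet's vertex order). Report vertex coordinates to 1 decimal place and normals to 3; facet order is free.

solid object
 facet normal -0.849 -0.490 0.197
  outer loop
   vertex 1.6 1.4 1.4
   vertex 2.7 0.3 3.4
   vertex 0.6 4.3 4.3
  endloop
 endfacet
 facet normal -0.700 0.370 -0.611
  outer loop
   vertex 1.6 1.4 1.4
   vertex 0.6 4.3 4.3
   vertex 3.6 3.7 0.5
  endloop
 endfacet
 facet normal 0.465 -0.643 -0.609
  outer loop
   vertex 1.6 1.4 1.4
   vertex 3.6 3.7 0.5
   vertex 2.7 0.3 3.4
  endloop
 endfacet
 facet normal -0.072 0.010 0.997
  outer loop
   vertex 4.3 1.3 4.6
   vertex 4.7 4.1 4.6
   vertex 0.6 4.3 4.3
  endloop
 endfacet
 facet normal -0.384 -0.390 0.837
  outer loop
   vertex 4.3 1.3 4.6
   vertex 0.6 4.3 4.3
   vertex 2.7 0.3 3.4
  endloop
 endfacet
 facet normal 0.691 -0.566 -0.449
  outer loop
   vertex 4.3 1.3 4.6
   vertex 2.7 0.3 3.4
   vertex 3.6 3.7 0.5
  endloop
 endfacet
 facet normal 0.012 0.900 0.435
  outer loop
   vertex 3.2 4.7 3.4
   vertex 0.6 4.3 4.3
   vertex 4.7 4.1 4.6
  endloop
 endfacet
 facet normal -0.259 0.902 -0.347
  outer loop
   vertex 3.2 4.7 3.4
   vertex 3.6 3.7 0.5
   vertex 0.6 4.3 4.3
  endloop
 endfacet
 facet normal 0.507 0.834 -0.217
  outer loop
   vertex 3.2 4.7 3.4
   vertex 4.7 4.1 4.6
   vertex 3.6 3.7 0.5
  endloop
 endfacet
 facet normal 0.868 0.414 -0.273
  outer loop
   vertex 4.5 3.2 2.6
   vertex 3.6 3.7 0.5
   vertex 4.7 4.1 4.6
  endloop
 endfacet
 facet normal 0.989 -0.141 -0.035
  outer loop
   vertex 4.5 3.2 2.6
   vertex 4.7 4.1 4.6
   vertex 4.3 1.3 4.6
  endloop
 endfacet
 facet normal 0.722 -0.536 -0.437
  outer loop
   vertex 4.5 3.2 2.6
   vertex 4.3 1.3 4.6
   vertex 3.6 3.7 0.5
  endloop
 endfacet
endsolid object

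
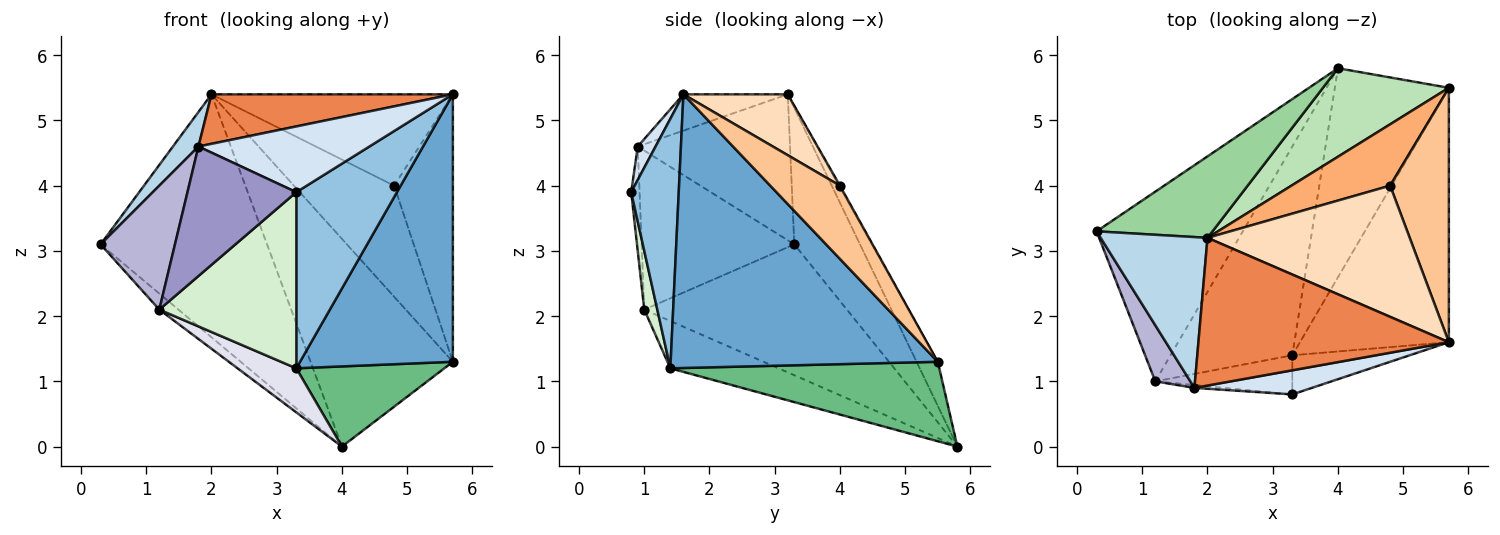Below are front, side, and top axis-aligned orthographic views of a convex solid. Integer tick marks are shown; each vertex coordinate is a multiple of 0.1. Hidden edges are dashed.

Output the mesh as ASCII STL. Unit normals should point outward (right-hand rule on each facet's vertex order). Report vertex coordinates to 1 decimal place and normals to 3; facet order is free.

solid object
 facet normal 0.785 -0.449 -0.427
  outer loop
   vertex 3.3 1.4 1.2
   vertex 5.7 5.5 1.3
   vertex 5.7 1.6 5.4
  endloop
 endfacet
 facet normal 0.419 -0.887 -0.197
  outer loop
   vertex 3.3 1.4 1.2
   vertex 5.7 1.6 5.4
   vertex 3.3 0.8 3.9
  endloop
 endfacet
 facet normal -0.800 -0.134 0.585
  outer loop
   vertex 1.8 0.9 4.6
   vertex 2.0 3.2 5.4
   vertex 0.3 3.3 3.1
  endloop
 endfacet
 facet normal 0.097 -0.934 0.342
  outer loop
   vertex 1.8 0.9 4.6
   vertex 3.3 0.8 3.9
   vertex 5.7 1.6 5.4
  endloop
 endfacet
 facet normal -0.136 -0.315 0.939
  outer loop
   vertex 1.8 0.9 4.6
   vertex 5.7 1.6 5.4
   vertex 2.0 3.2 5.4
  endloop
 endfacet
 facet normal -0.008 0.875 0.484
  outer loop
   vertex 4.8 4.0 4.0
   vertex 5.7 5.5 1.3
   vertex 2.0 3.2 5.4
  endloop
 endfacet
 facet normal 0.652 0.549 0.523
  outer loop
   vertex 4.8 4.0 4.0
   vertex 5.7 1.6 5.4
   vertex 5.7 5.5 1.3
  endloop
 endfacet
 facet normal 0.240 0.555 0.797
  outer loop
   vertex 4.8 4.0 4.0
   vertex 2.0 3.2 5.4
   vertex 5.7 1.6 5.4
  endloop
 endfacet
 facet normal 0.545 -0.300 -0.783
  outer loop
   vertex 4.0 5.8 0.0
   vertex 5.7 5.5 1.3
   vertex 3.3 1.4 1.2
  endloop
 endfacet
 facet normal -0.351 0.888 0.298
  outer loop
   vertex 4.0 5.8 0.0
   vertex 0.3 3.3 3.1
   vertex 2.0 3.2 5.4
  endloop
 endfacet
 facet normal -0.136 0.911 0.388
  outer loop
   vertex 4.0 5.8 0.0
   vertex 2.0 3.2 5.4
   vertex 5.7 5.5 1.3
  endloop
 endfacet
 facet normal 0.093 -0.972 -0.216
  outer loop
   vertex 1.2 1.0 2.1
   vertex 3.3 1.4 1.2
   vertex 3.3 0.8 3.9
  endloop
 endfacet
 facet normal -0.076 -0.997 -0.022
  outer loop
   vertex 1.2 1.0 2.1
   vertex 3.3 0.8 3.9
   vertex 1.8 0.9 4.6
  endloop
 endfacet
 facet normal -0.882 -0.430 0.194
  outer loop
   vertex 1.2 1.0 2.1
   vertex 1.8 0.9 4.6
   vertex 0.3 3.3 3.1
  endloop
 endfacet
 facet normal -0.666 0.063 -0.744
  outer loop
   vertex 1.2 1.0 2.1
   vertex 0.3 3.3 3.1
   vertex 4.0 5.8 0.0
  endloop
 endfacet
 facet normal -0.355 -0.193 -0.915
  outer loop
   vertex 1.2 1.0 2.1
   vertex 4.0 5.8 0.0
   vertex 3.3 1.4 1.2
  endloop
 endfacet
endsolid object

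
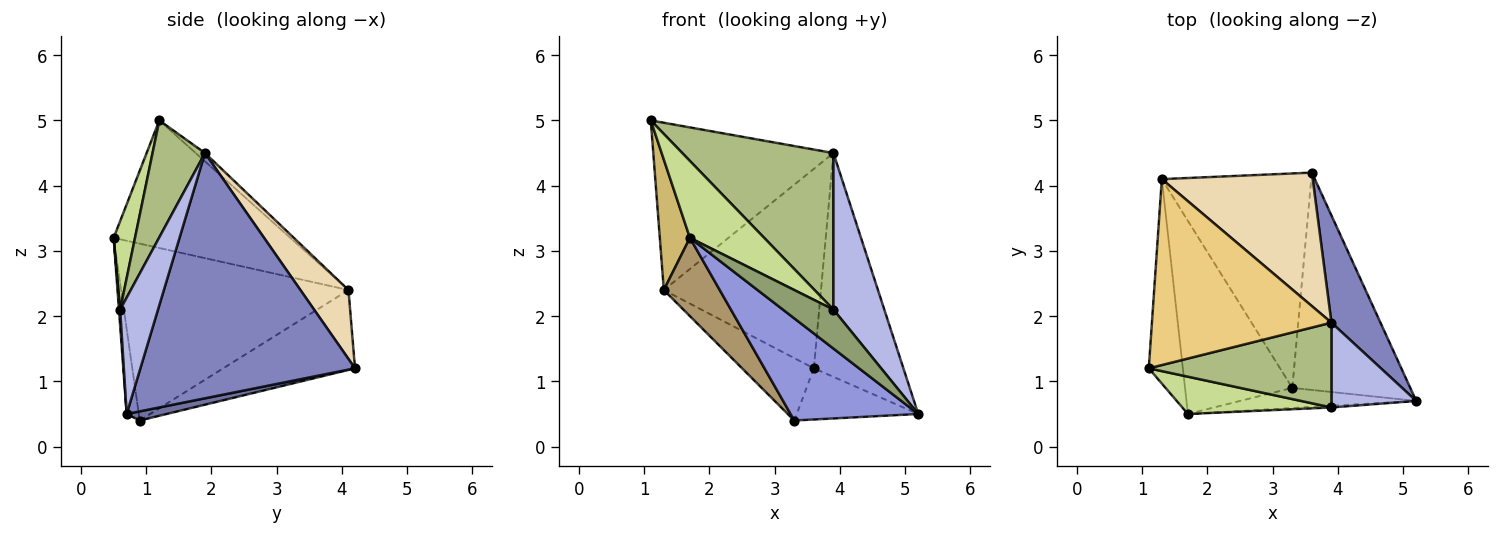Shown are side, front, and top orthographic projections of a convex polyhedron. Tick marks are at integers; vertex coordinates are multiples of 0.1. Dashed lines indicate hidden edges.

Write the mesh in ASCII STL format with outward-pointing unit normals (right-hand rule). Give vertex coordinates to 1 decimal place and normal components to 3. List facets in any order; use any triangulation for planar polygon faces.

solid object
 facet normal 0.075 0.228 -0.971
  outer loop
   vertex 3.3 0.9 0.4
   vertex 3.6 4.2 1.2
   vertex 5.2 0.7 0.5
  endloop
 endfacet
 facet normal 0.908 0.379 0.181
  outer loop
   vertex 3.9 1.9 4.5
   vertex 5.2 0.7 0.5
   vertex 3.6 4.2 1.2
  endloop
 endfacet
 facet normal -0.093 -0.977 -0.193
  outer loop
   vertex 1.7 0.5 3.2
   vertex 3.3 0.9 0.4
   vertex 5.2 0.7 0.5
  endloop
 endfacet
 facet normal 0.547 -0.736 0.399
  outer loop
   vertex 3.9 0.6 2.1
   vertex 5.2 0.7 0.5
   vertex 3.9 1.9 4.5
  endloop
 endfacet
 facet normal 0.024 -0.999 -0.043
  outer loop
   vertex 3.9 0.6 2.1
   vertex 1.7 0.5 3.2
   vertex 5.2 0.7 0.5
  endloop
 endfacet
 facet normal 0.292 -0.841 0.456
  outer loop
   vertex 3.9 0.6 2.1
   vertex 3.9 1.9 4.5
   vertex 1.1 1.2 5.0
  endloop
 endfacet
 facet normal 0.251 -0.871 0.422
  outer loop
   vertex 3.9 0.6 2.1
   vertex 1.1 1.2 5.0
   vertex 1.7 0.5 3.2
  endloop
 endfacet
 facet normal -0.457 0.249 -0.854
  outer loop
   vertex 1.3 4.1 2.4
   vertex 3.6 4.2 1.2
   vertex 3.3 0.9 0.4
  endloop
 endfacet
 facet normal -0.837 -0.206 -0.508
  outer loop
   vertex 1.3 4.1 2.4
   vertex 3.3 0.9 0.4
   vertex 1.7 0.5 3.2
  endloop
 endfacet
 facet normal -0.953 -0.162 -0.255
  outer loop
   vertex 1.3 4.1 2.4
   vertex 1.7 0.5 3.2
   vertex 1.1 1.2 5.0
  endloop
 endfacet
 facet normal -0.034 0.668 0.743
  outer loop
   vertex 1.3 4.1 2.4
   vertex 1.1 1.2 5.0
   vertex 3.9 1.9 4.5
  endloop
 endfacet
 facet normal 0.246 0.806 0.539
  outer loop
   vertex 1.3 4.1 2.4
   vertex 3.9 1.9 4.5
   vertex 3.6 4.2 1.2
  endloop
 endfacet
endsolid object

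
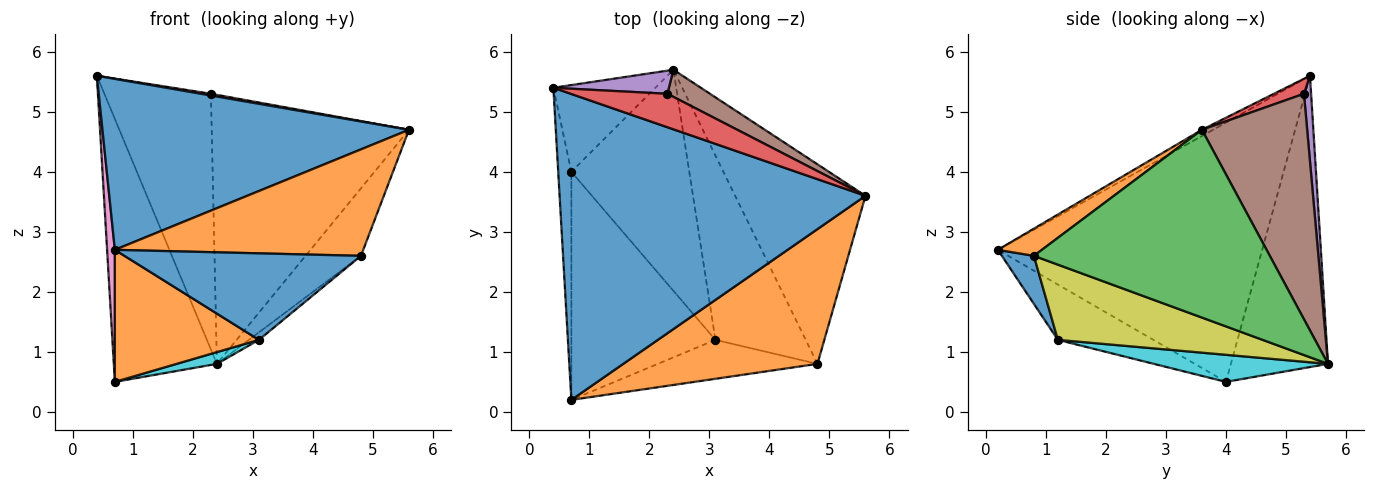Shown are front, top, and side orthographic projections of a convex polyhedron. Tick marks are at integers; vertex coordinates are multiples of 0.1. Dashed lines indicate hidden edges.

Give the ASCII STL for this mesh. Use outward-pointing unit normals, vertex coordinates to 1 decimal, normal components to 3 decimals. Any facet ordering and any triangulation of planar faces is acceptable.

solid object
 facet normal -0.018 -0.488 0.873
  outer loop
   vertex 0.7 0.2 2.7
   vertex 5.6 3.6 4.7
   vertex 0.4 5.4 5.6
  endloop
 endfacet
 facet normal 0.109 -0.616 0.780
  outer loop
   vertex 4.8 0.8 2.6
   vertex 5.6 3.6 4.7
   vertex 0.7 0.2 2.7
  endloop
 endfacet
 facet normal 0.807 0.189 -0.560
  outer loop
   vertex 4.8 0.8 2.6
   vertex 2.4 5.7 0.8
   vertex 5.6 3.6 4.7
  endloop
 endfacet
 facet normal 0.153 -0.051 0.987
  outer loop
   vertex 2.3 5.3 5.3
   vertex 0.4 5.4 5.6
   vertex 5.6 3.6 4.7
  endloop
 endfacet
 facet normal 0.066 0.994 0.090
  outer loop
   vertex 2.3 5.3 5.3
   vertex 2.4 5.7 0.8
   vertex 0.4 5.4 5.6
  endloop
 endfacet
 facet normal 0.469 0.879 0.089
  outer loop
   vertex 2.3 5.3 5.3
   vertex 5.6 3.6 4.7
   vertex 2.4 5.7 0.8
  endloop
 endfacet
 facet normal -0.998 -0.029 -0.051
  outer loop
   vertex 0.7 4.0 0.5
   vertex 0.7 0.2 2.7
   vertex 0.4 5.4 5.6
  endloop
 endfacet
 facet normal -0.667 0.708 -0.234
  outer loop
   vertex 0.7 4.0 0.5
   vertex 0.4 5.4 5.6
   vertex 2.4 5.7 0.8
  endloop
 endfacet
 facet normal 0.640 0.031 -0.768
  outer loop
   vertex 3.1 1.2 1.2
   vertex 2.4 5.7 0.8
   vertex 4.8 0.8 2.6
  endloop
 endfacet
 facet normal 0.224 -0.052 -0.973
  outer loop
   vertex 3.1 1.2 1.2
   vertex 0.7 4.0 0.5
   vertex 2.4 5.7 0.8
  endloop
 endfacet
 facet normal 0.123 -0.905 -0.407
  outer loop
   vertex 3.1 1.2 1.2
   vertex 4.8 0.8 2.6
   vertex 0.7 0.2 2.7
  endloop
 endfacet
 facet normal -0.315 -0.475 -0.821
  outer loop
   vertex 3.1 1.2 1.2
   vertex 0.7 0.2 2.7
   vertex 0.7 4.0 0.5
  endloop
 endfacet
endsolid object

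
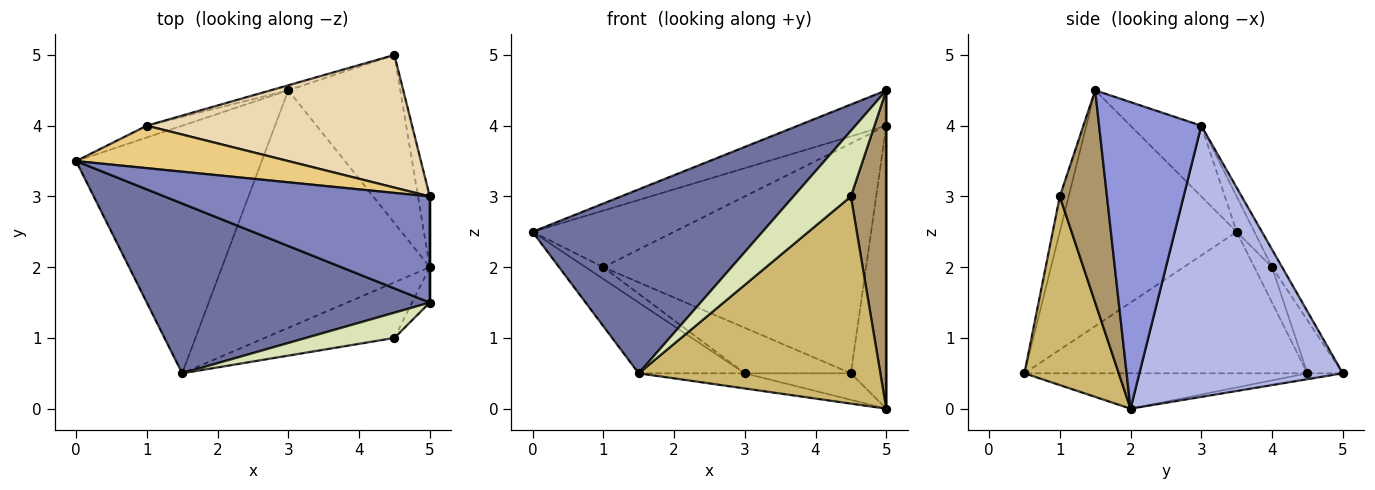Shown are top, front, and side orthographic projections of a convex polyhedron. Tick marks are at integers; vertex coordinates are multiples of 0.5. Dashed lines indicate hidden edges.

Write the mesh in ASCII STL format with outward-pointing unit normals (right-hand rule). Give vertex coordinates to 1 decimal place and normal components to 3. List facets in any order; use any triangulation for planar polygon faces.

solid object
 facet normal -0.492 -0.640 0.590
  outer loop
   vertex 1.5 0.5 0.5
   vertex 5.0 1.5 4.5
   vertex 0.0 3.5 2.5
  endloop
 endfacet
 facet normal -0.245 0.307 0.920
  outer loop
   vertex 5.0 3.0 4.0
   vertex 0.0 3.5 2.5
   vertex 5.0 1.5 4.5
  endloop
 endfacet
 facet normal 1.000 0.000 0.000
  outer loop
   vertex 5.0 3.0 4.0
   vertex 5.0 1.5 4.5
   vertex 5.0 2.0 0.0
  endloop
 endfacet
 facet normal 0.984 0.171 -0.043
  outer loop
   vertex 5.0 3.0 4.0
   vertex 5.0 2.0 0.0
   vertex 4.5 5.0 0.5
  endloop
 endfacet
 facet normal -0.591 0.222 -0.776
  outer loop
   vertex 3.0 4.5 0.5
   vertex 1.5 0.5 0.5
   vertex 0.0 3.5 2.5
  endloop
 endfacet
 facet normal -0.052 0.156 -0.986
  outer loop
   vertex 3.0 4.5 0.5
   vertex 4.5 5.0 0.5
   vertex 5.0 2.0 0.0
  endloop
 endfacet
 facet normal -0.167 0.063 -0.984
  outer loop
   vertex 3.0 4.5 0.5
   vertex 5.0 2.0 0.0
   vertex 1.5 0.5 0.5
  endloop
 endfacet
 facet normal -0.142 -0.924 0.355
  outer loop
   vertex 4.5 1.0 3.0
   vertex 5.0 1.5 4.5
   vertex 1.5 0.5 0.5
  endloop
 endfacet
 facet normal 0.798 -0.599 -0.067
  outer loop
   vertex 4.5 1.0 3.0
   vertex 5.0 2.0 0.0
   vertex 5.0 1.5 4.5
  endloop
 endfacet
 facet normal 0.353 -0.904 -0.242
  outer loop
   vertex 4.5 1.0 3.0
   vertex 1.5 0.5 0.5
   vertex 5.0 2.0 0.0
  endloop
 endfacet
 facet normal -0.100 0.796 0.597
  outer loop
   vertex 1.0 4.0 2.0
   vertex 0.0 3.5 2.5
   vertex 5.0 3.0 4.0
  endloop
 endfacet
 facet normal -0.033 0.866 0.499
  outer loop
   vertex 1.0 4.0 2.0
   vertex 5.0 3.0 4.0
   vertex 4.5 5.0 0.5
  endloop
 endfacet
 facet normal -0.577 0.577 -0.577
  outer loop
   vertex 1.0 4.0 2.0
   vertex 3.0 4.5 0.5
   vertex 0.0 3.5 2.5
  endloop
 endfacet
 facet normal -0.314 0.943 -0.105
  outer loop
   vertex 1.0 4.0 2.0
   vertex 4.5 5.0 0.5
   vertex 3.0 4.5 0.5
  endloop
 endfacet
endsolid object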